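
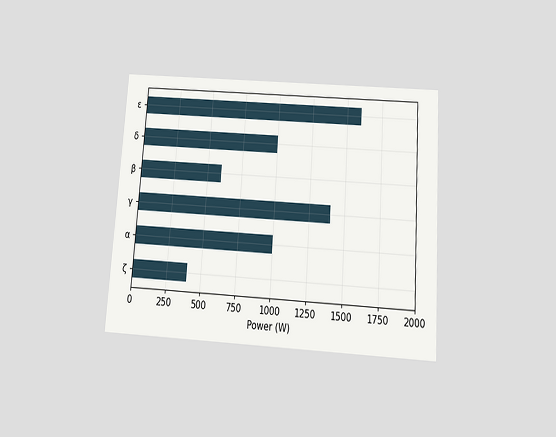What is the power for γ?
1400W

The chart is tilted about 4° clockwise and viewed slightly from below. Reading along the chart's x-axis, the γ bar reaches 1400W.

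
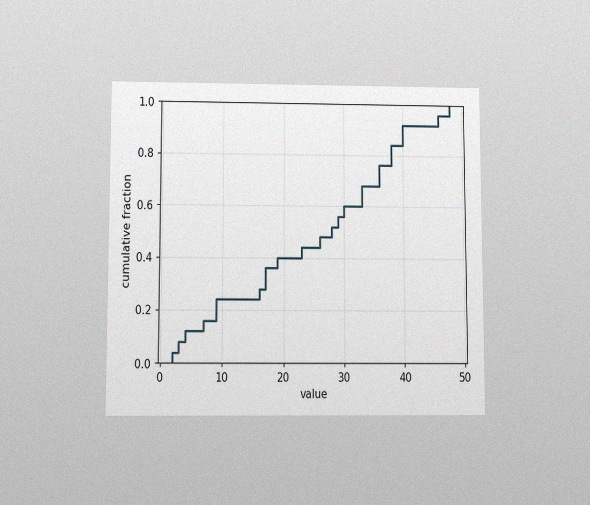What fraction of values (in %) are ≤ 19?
40%

The chart is viewed slightly from below, with some photo noise. At x=19 the ECDF step is at 40%.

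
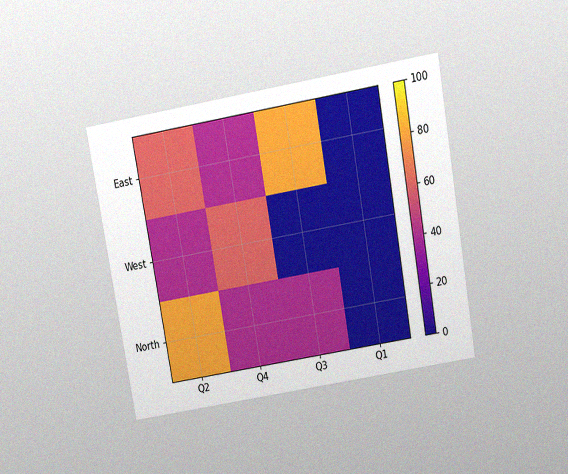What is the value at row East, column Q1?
0

The chart is tilted about 10° counter-clockwise and viewed slightly from above, with some photo noise. Matching cell (East, Q1) against the colorbar gives 0.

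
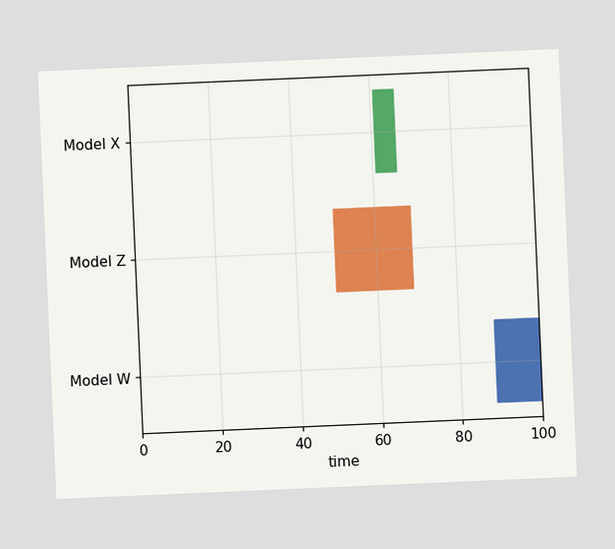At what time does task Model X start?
61

The chart is tilted about 2° counter-clockwise. The Model X bar begins at t=61.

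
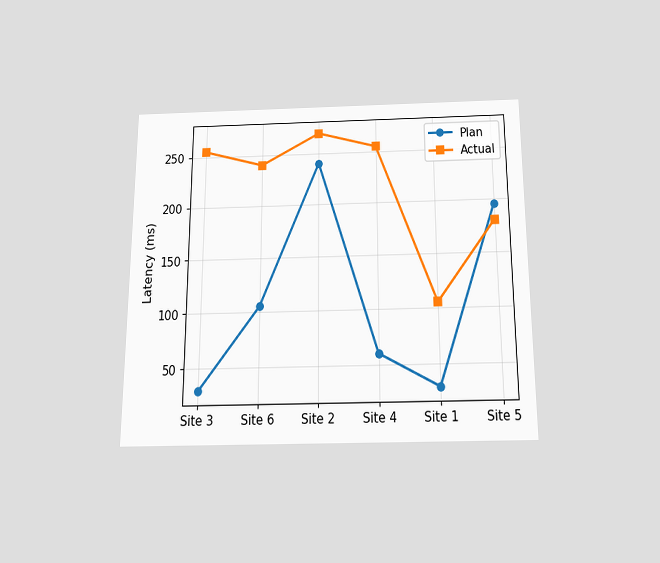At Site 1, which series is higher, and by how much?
The chart is viewed slightly from below. At Site 1, Actual sits above the other line by 75ms.

Actual, by 75ms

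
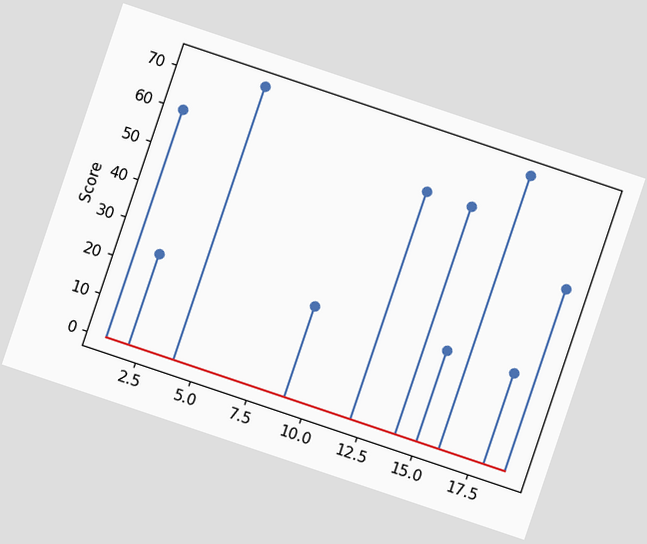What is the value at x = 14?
60

The chart is tilted about 19° clockwise. The stem at x=14 reaches 60.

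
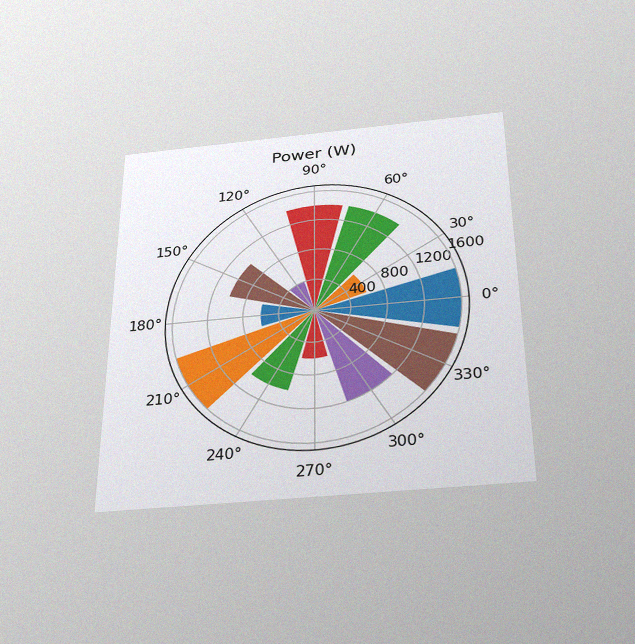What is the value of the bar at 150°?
The chart is viewed slightly from below, with some photo noise. The bar at 150° reaches 1000W on the radial axis.

1000W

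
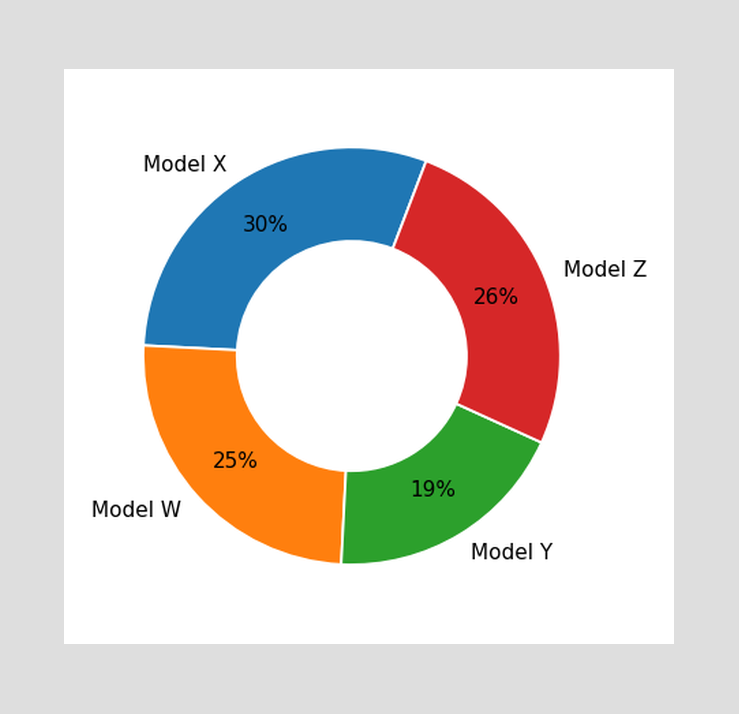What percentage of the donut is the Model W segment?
The Model W segment takes up 25% of the ring.

25%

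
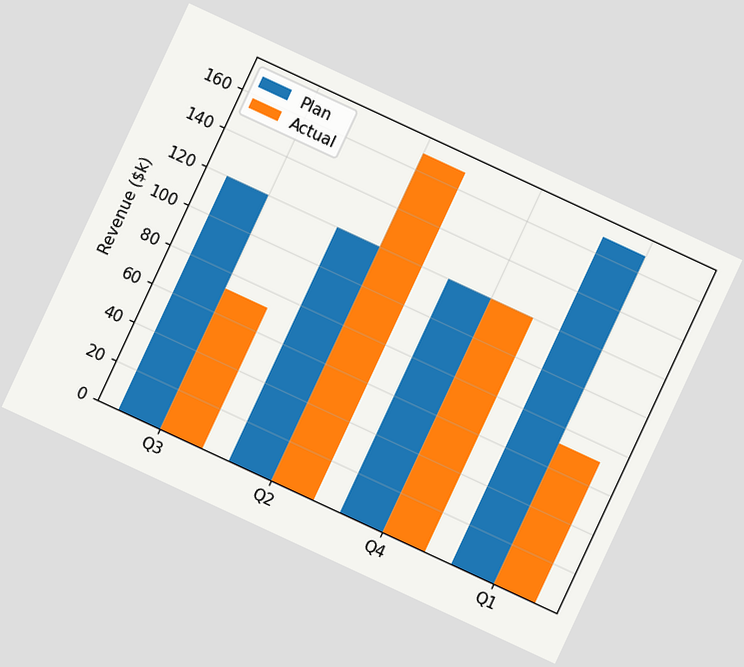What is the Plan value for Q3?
The chart is tilted about 25° clockwise. The Plan bar at Q3 reaches $120k on the y-axis.

$120k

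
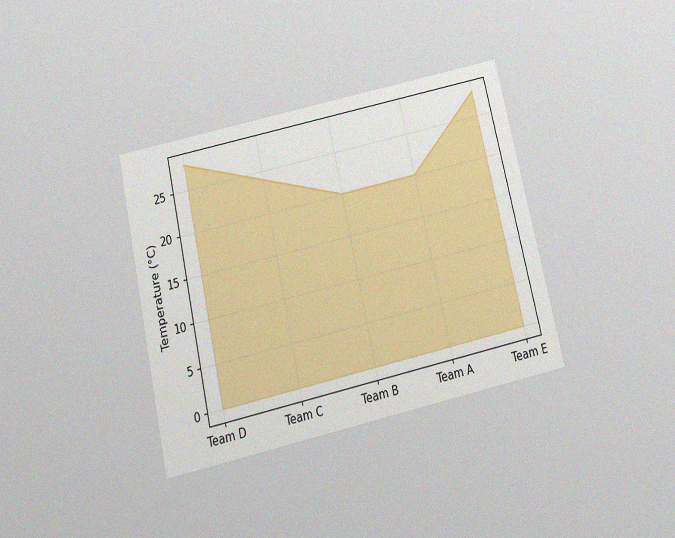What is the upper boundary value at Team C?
24°C

The chart is tilted about 13° counter-clockwise and viewed slightly from below, with some photo noise. At Team C the upper boundary is at 24°C.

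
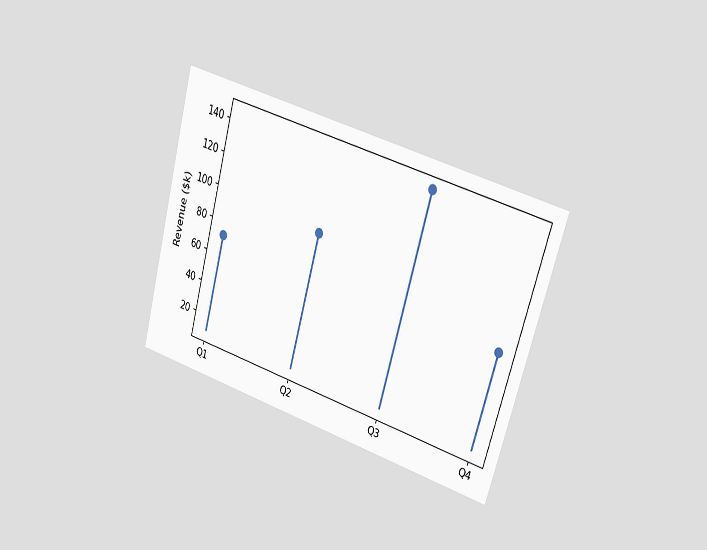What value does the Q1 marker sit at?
The chart is tilted about 16° clockwise and viewed slightly from the right. The Q1 marker sits at $72k.

$72k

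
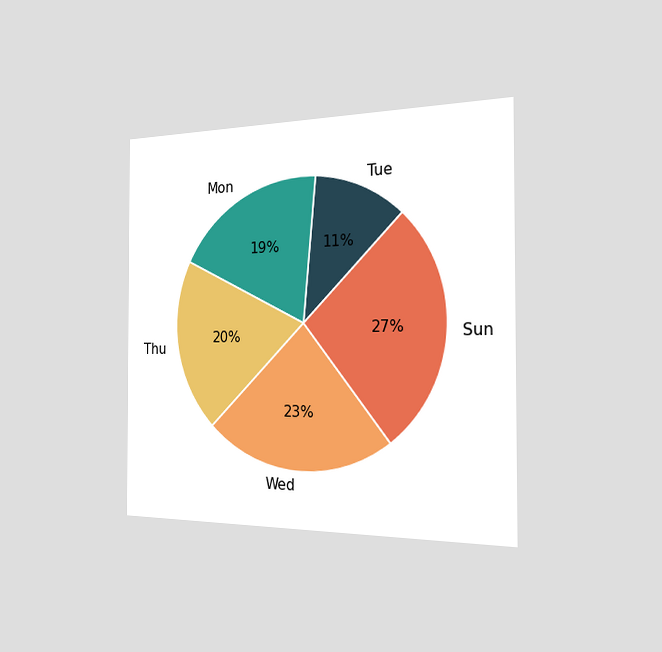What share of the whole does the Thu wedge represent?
20%

The chart is viewed slightly from the right. The Thu slice takes up 20% of the pie.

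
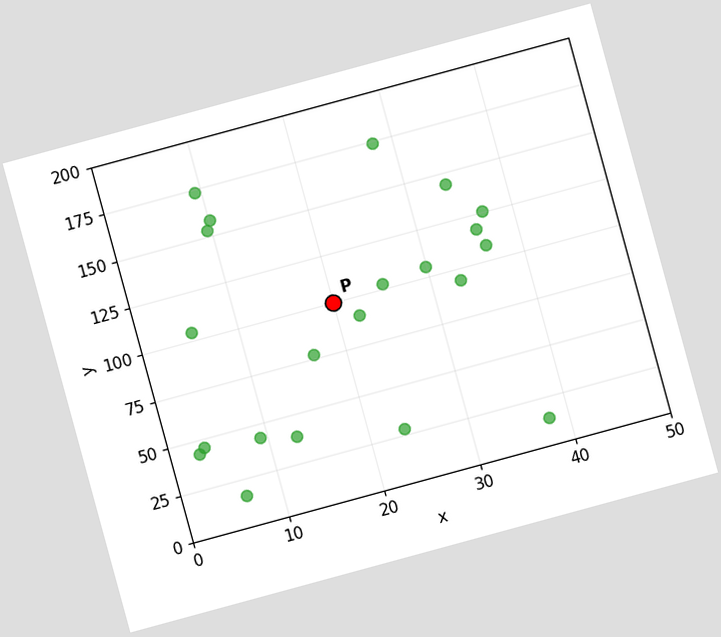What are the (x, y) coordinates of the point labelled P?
(20, 100)

The chart is tilted about 15° counter-clockwise. Following the gridlines from P to each axis, P sits at (20, 100).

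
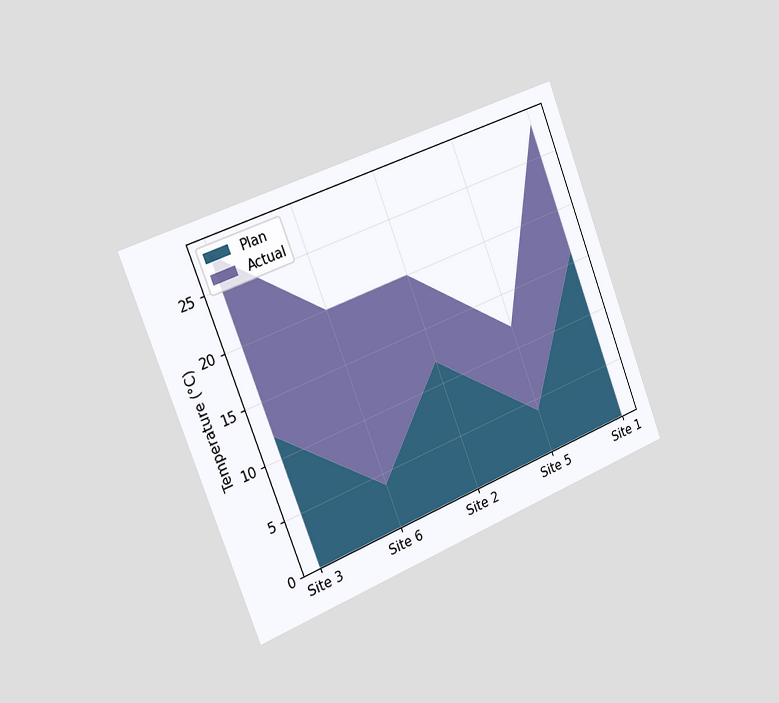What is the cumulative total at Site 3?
28°C

The chart is tilted about 21° counter-clockwise and viewed slightly from the left. The stacked total at Site 3 reaches 28°C.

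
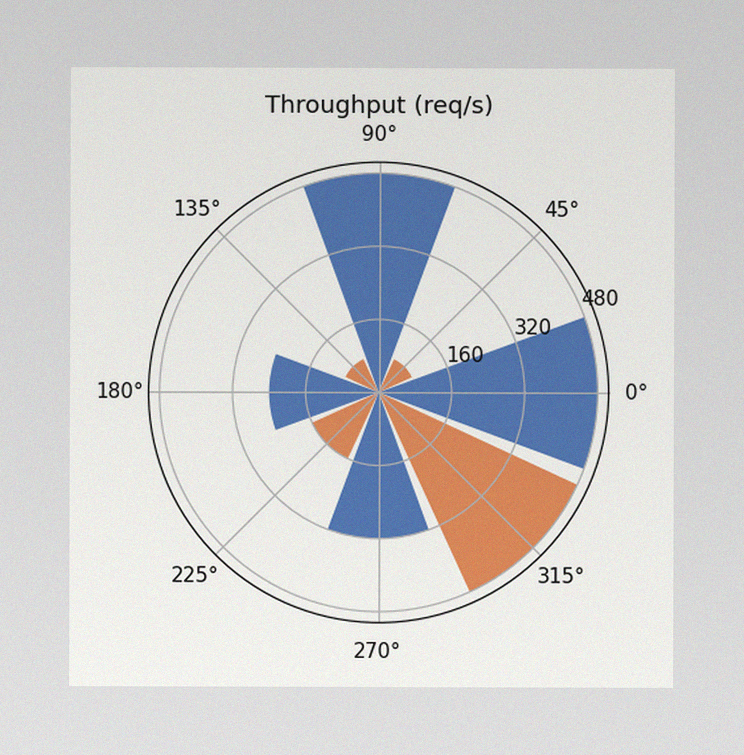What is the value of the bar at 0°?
The image has some photo noise and uneven lighting. The bar at 0° reaches 480req/s on the radial axis.

480req/s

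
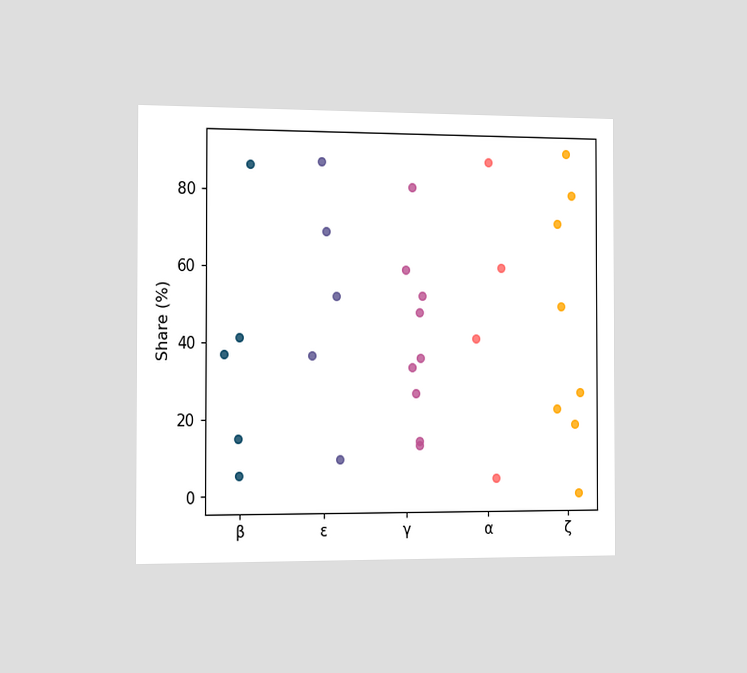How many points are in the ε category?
The chart is viewed slightly from the left. Counting the markers in the ε column gives 5.

5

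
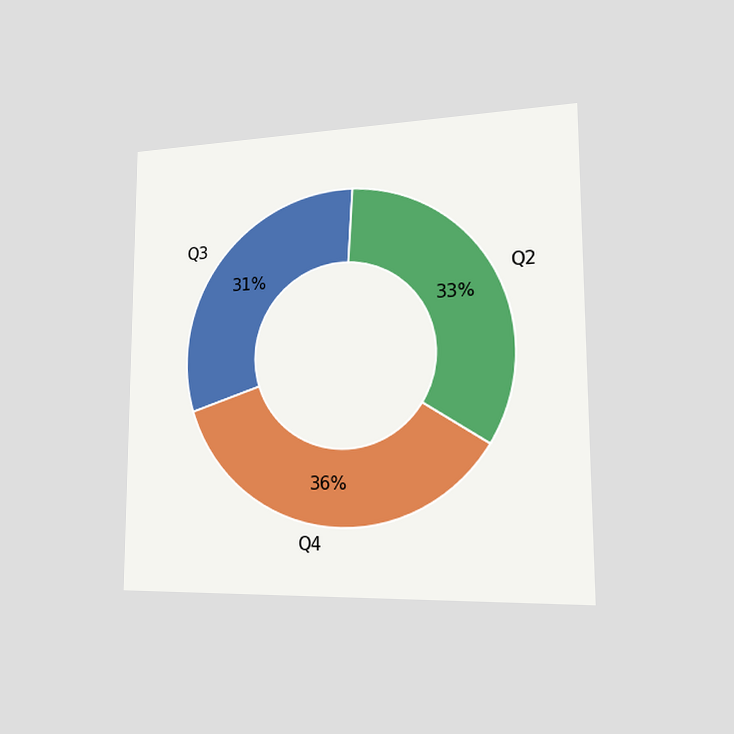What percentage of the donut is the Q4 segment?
36%

The chart is viewed slightly from the right. The Q4 segment takes up 36% of the ring.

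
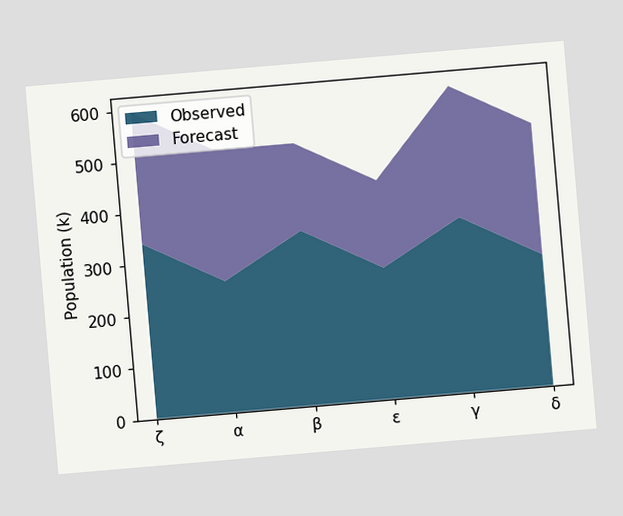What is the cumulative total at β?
The chart is tilted about 5° counter-clockwise. The stacked total at β reaches 510k.

510k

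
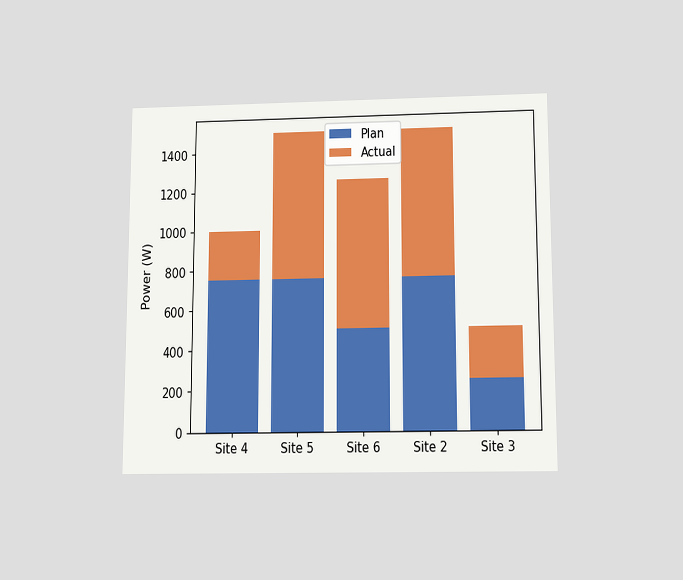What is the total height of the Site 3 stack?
The chart is viewed slightly from below. The Site 3 stack's top reaches 500W on the y-axis.

500W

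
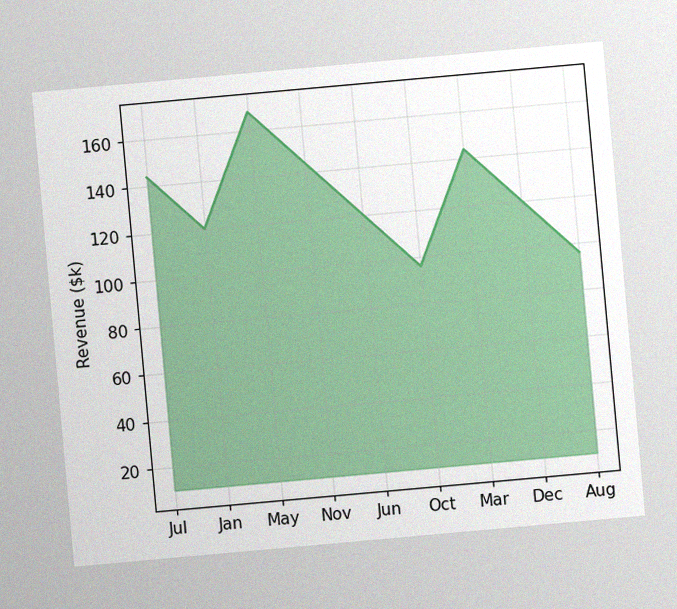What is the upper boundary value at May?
The chart is tilted about 5° counter-clockwise, with some photo noise. At May the upper boundary is at $168k.

$168k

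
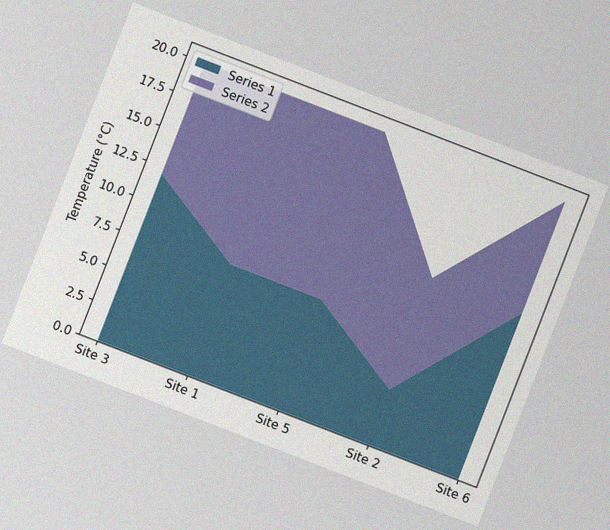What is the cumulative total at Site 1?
20°C

The chart is tilted about 21° clockwise, with some photo noise. The stacked total at Site 1 reaches 20°C.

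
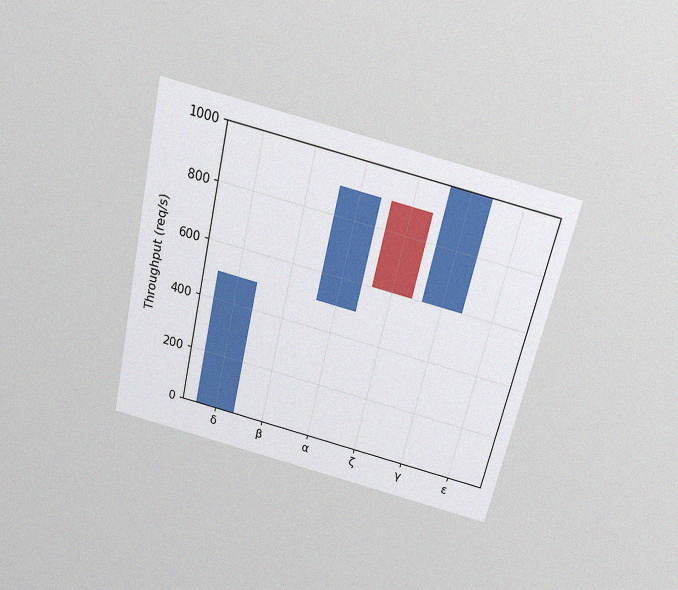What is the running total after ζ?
600req/s

The chart is tilted about 13° clockwise and viewed slightly from above, with some photo noise. After ζ the running total reaches 600req/s.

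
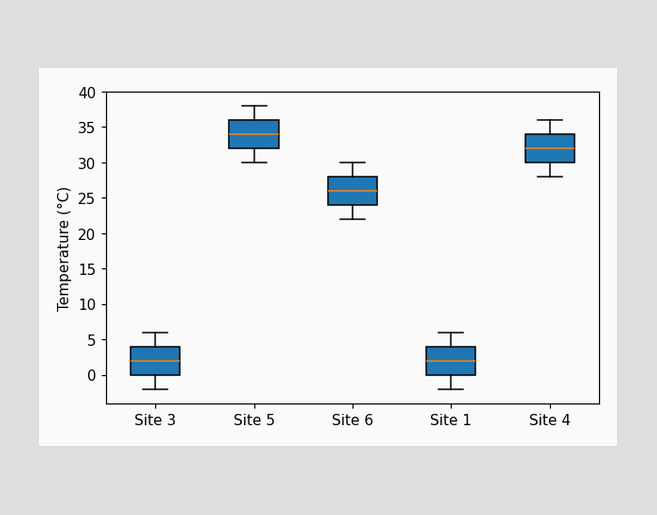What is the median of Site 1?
The median line in the Site 1 box sits at 2°C.

2°C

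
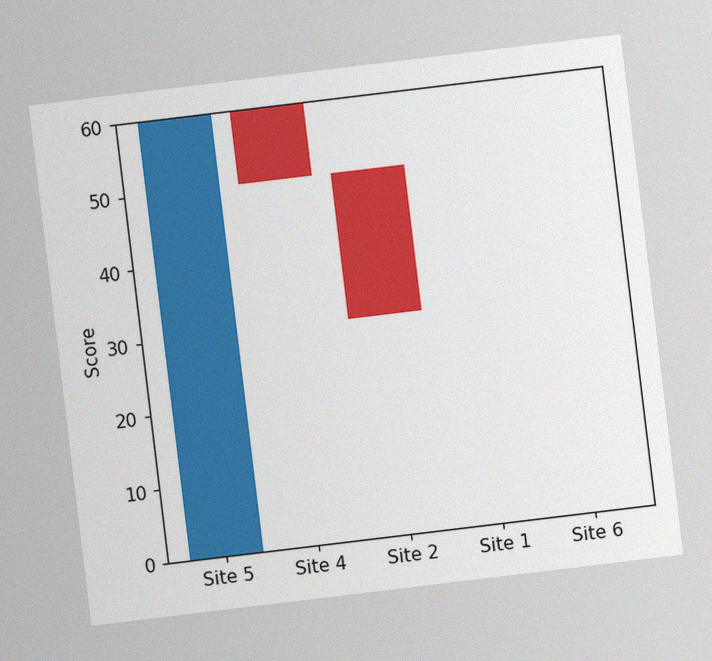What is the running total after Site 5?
60

The chart is tilted about 7° counter-clockwise, with some photo noise. After Site 5 the running total reaches 60.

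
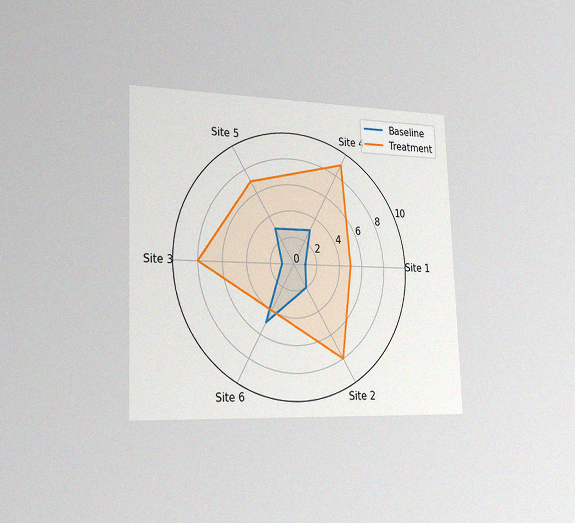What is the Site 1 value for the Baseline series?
1

The chart is tilted about 2° counter-clockwise and viewed slightly from the left, with some photo noise. On the Site 1 axis, Baseline reaches 1.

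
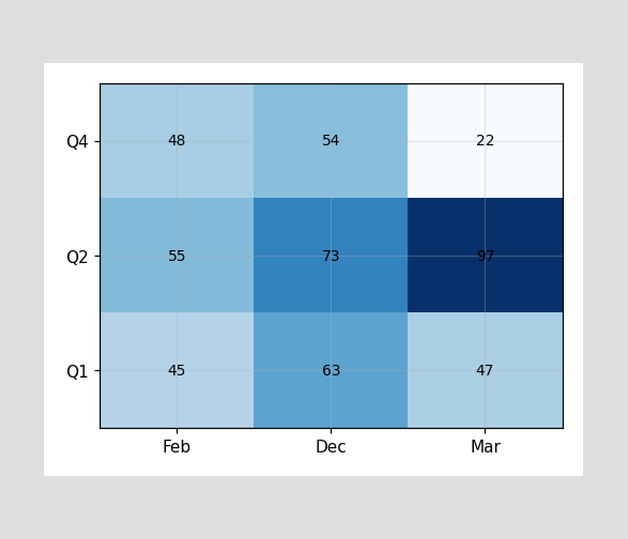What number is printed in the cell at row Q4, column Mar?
The (Q4, Mar) cell reads 22.

22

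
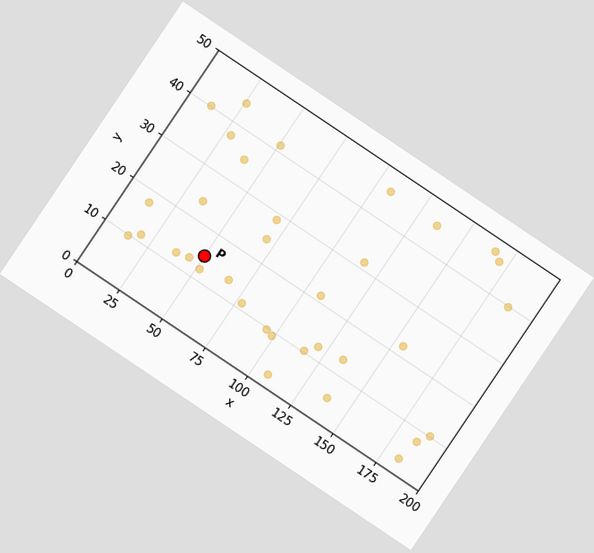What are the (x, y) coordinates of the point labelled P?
(50, 15)

The chart is tilted about 34° clockwise. Following the gridlines from P to each axis, P sits at (50, 15).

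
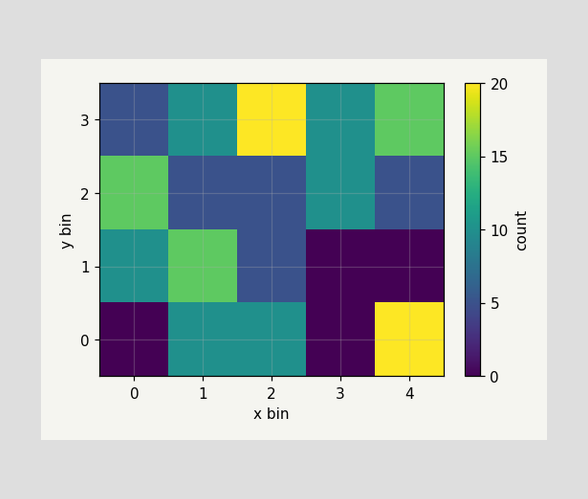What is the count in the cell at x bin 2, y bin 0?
10

Matching the cell (2, 0) against the colorbar gives 10.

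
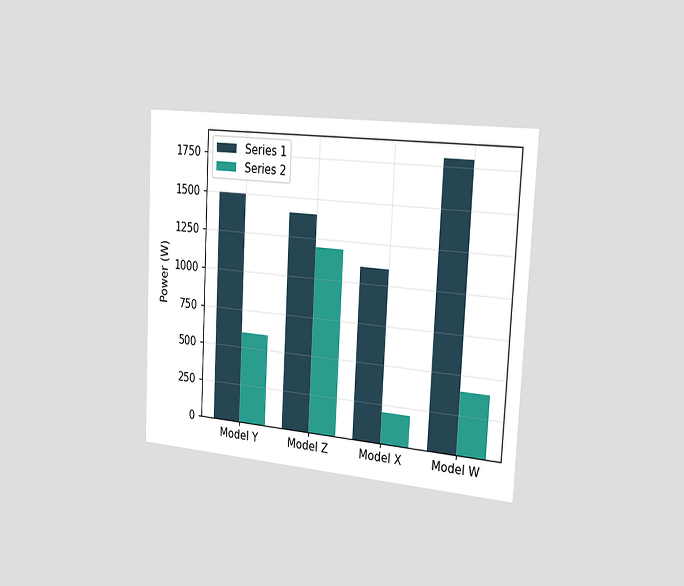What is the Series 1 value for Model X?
The chart is tilted about 3° clockwise and viewed slightly from the right. The Series 1 bar at Model X reaches 1100W on the y-axis.

1100W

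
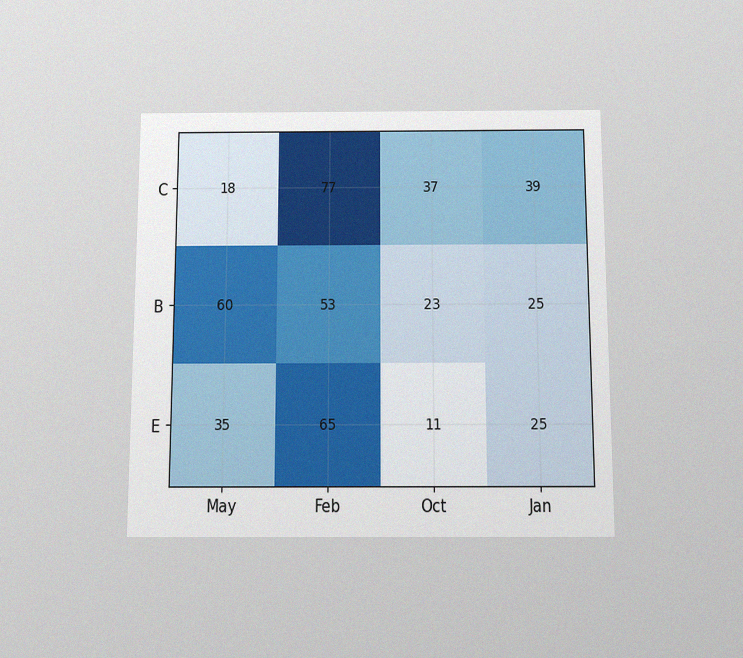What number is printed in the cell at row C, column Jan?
39

The chart is viewed slightly from below, with some photo noise. The (C, Jan) cell reads 39.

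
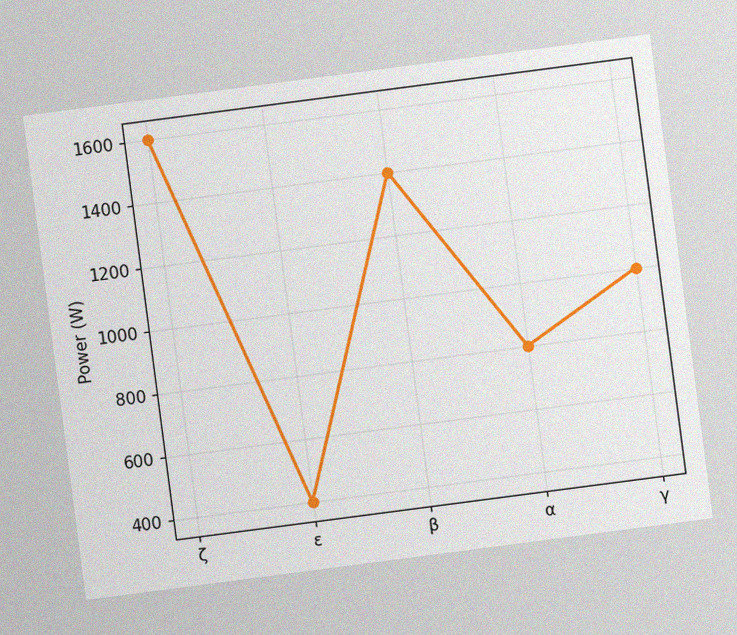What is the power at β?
The chart is tilted about 7° counter-clockwise, with some photo noise. At β, the line is at 1400W.

1400W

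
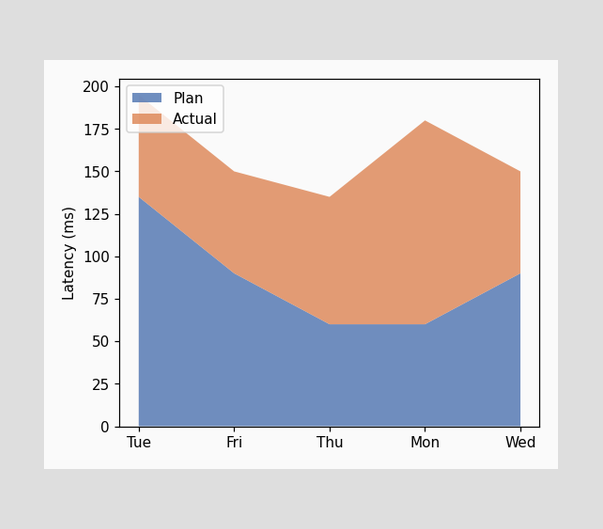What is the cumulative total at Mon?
The stacked total at Mon reaches 180ms.

180ms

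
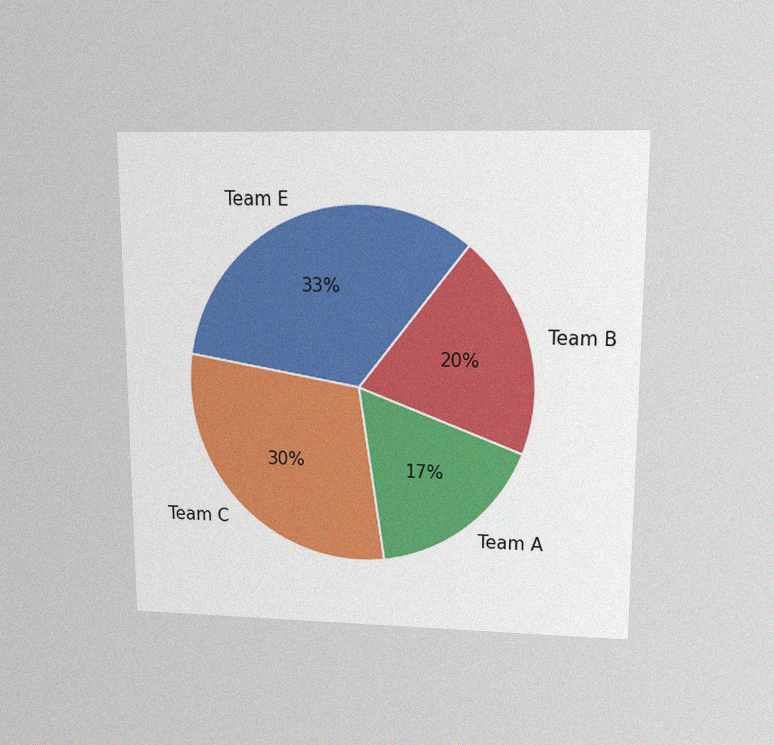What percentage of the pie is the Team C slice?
The chart is viewed at a slight angle, with some photo noise. The Team C slice takes up 30% of the pie.

30%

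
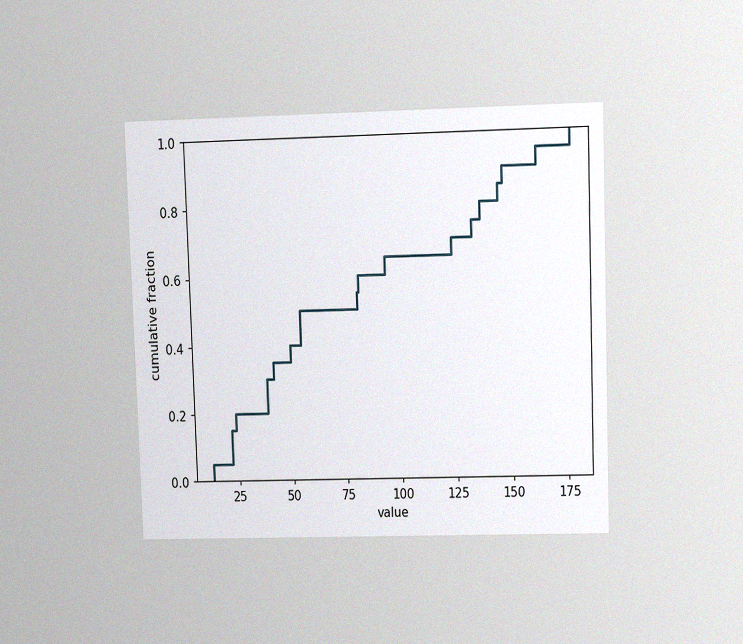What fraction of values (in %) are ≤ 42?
35%

The chart is viewed at a slight angle, with some photo noise. At x=42 the ECDF step is at 35%.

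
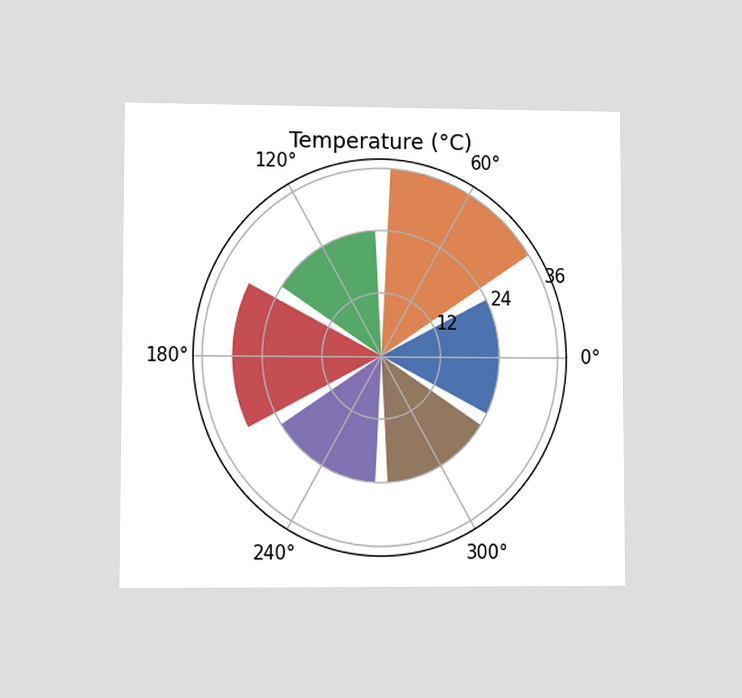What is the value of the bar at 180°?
The chart is viewed at a slight angle. The bar at 180° reaches 30°C on the radial axis.

30°C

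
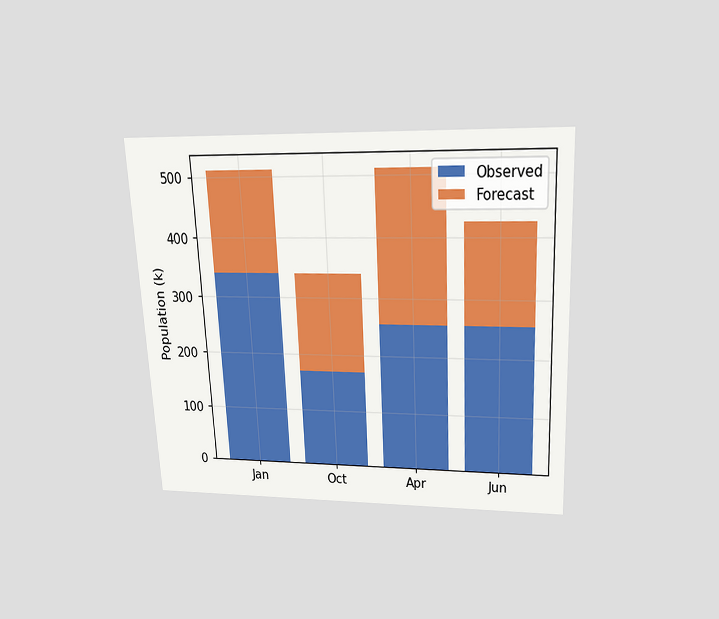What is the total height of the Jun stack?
425k

The chart is tilted about 3° counter-clockwise and viewed slightly from above. The Jun stack's top reaches 425k on the y-axis.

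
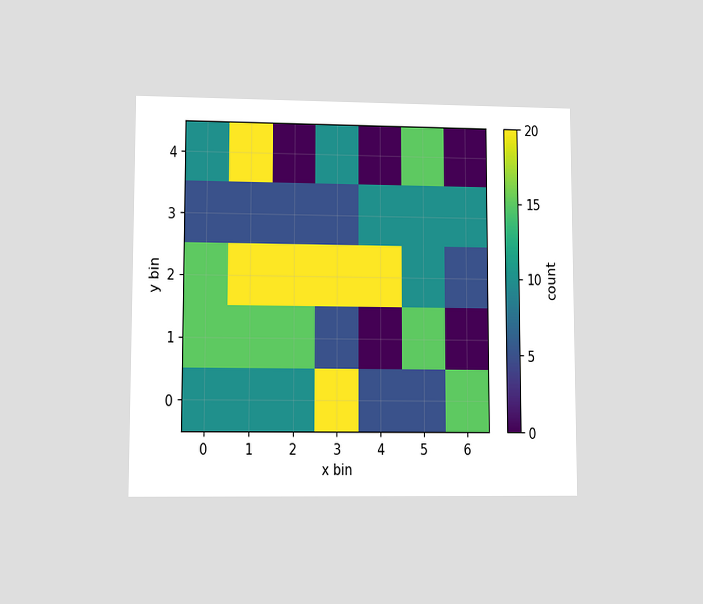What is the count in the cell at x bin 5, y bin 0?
5

The chart is viewed at a slight angle. Matching the cell (5, 0) against the colorbar gives 5.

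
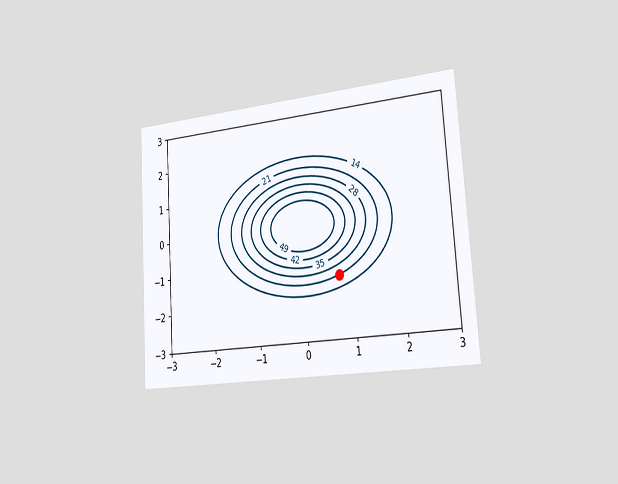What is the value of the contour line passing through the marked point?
21

The chart is tilted about 4° counter-clockwise and viewed slightly from the right. The marked point sits on the contour labelled 21.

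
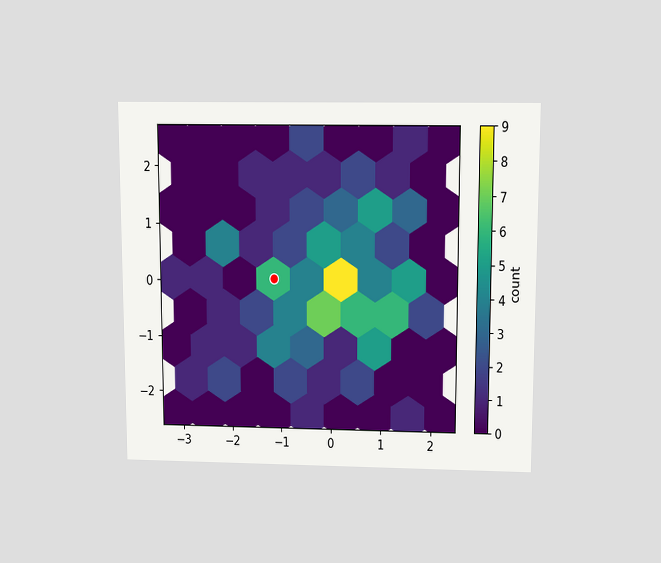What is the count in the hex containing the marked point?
6

The chart is viewed slightly from above. The marked hex reads 6 on the colorbar.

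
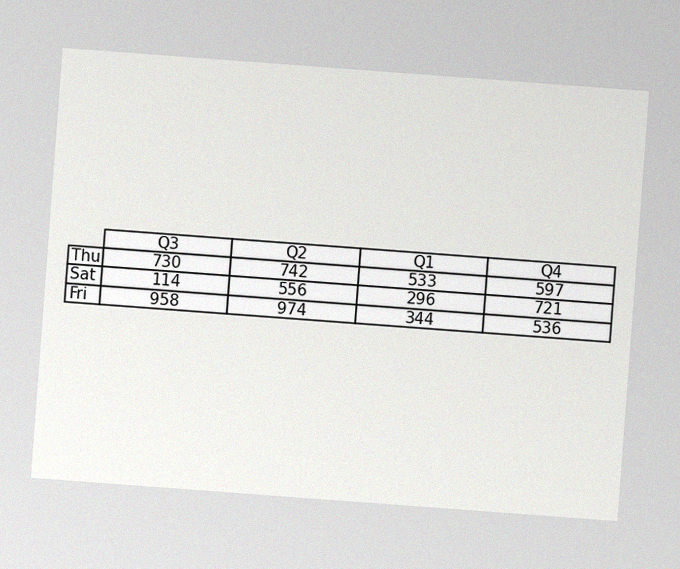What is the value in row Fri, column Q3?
958

The chart is tilted about 4° clockwise, with some photo noise. The (Fri, Q3) cell reads 958.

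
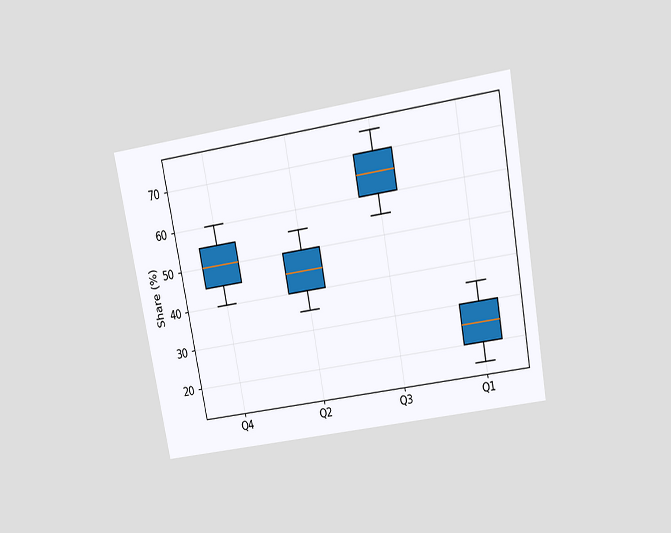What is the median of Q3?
The chart is tilted about 10° counter-clockwise and viewed slightly from above. The median line in the Q3 box sits at 65%.

65%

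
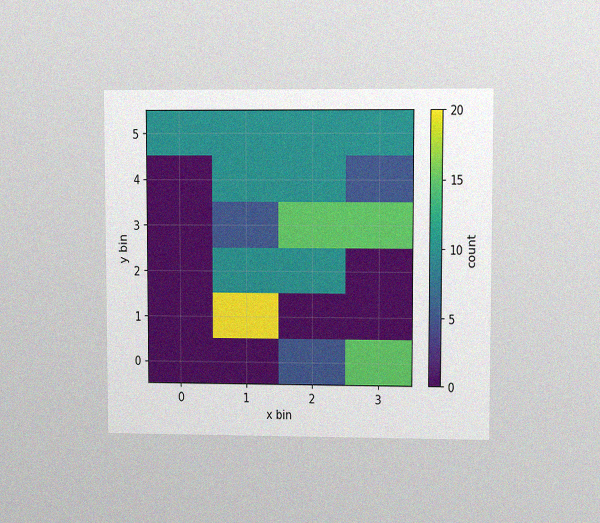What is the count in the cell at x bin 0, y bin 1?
0

The chart is viewed at a slight angle, with some photo noise. Matching the cell (0, 1) against the colorbar gives 0.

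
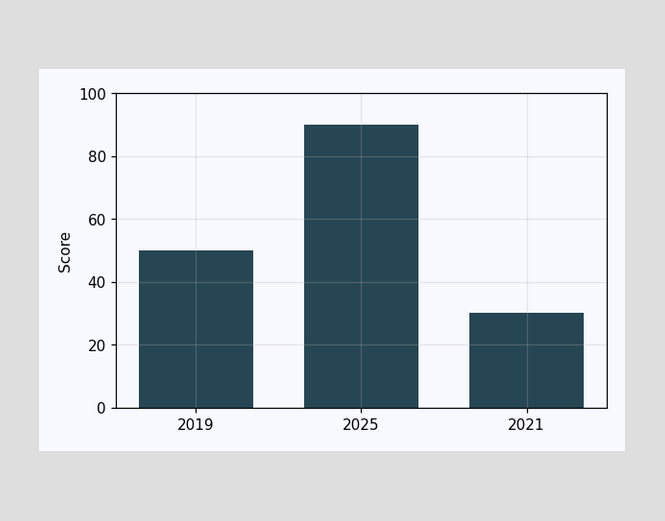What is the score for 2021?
30

Reading along the chart's y-axis, the 2021 bar reaches 30.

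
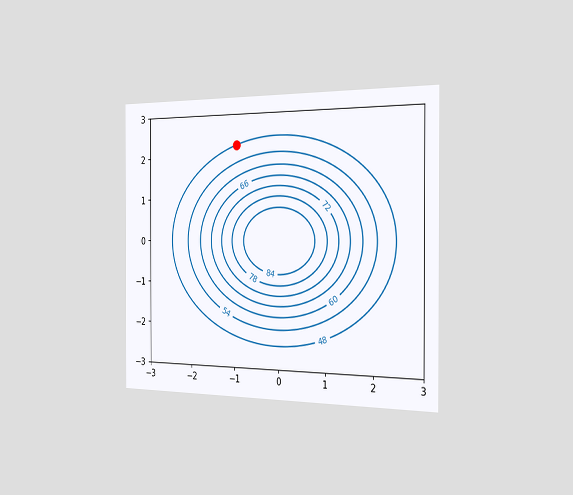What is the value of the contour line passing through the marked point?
48

The chart is viewed slightly from the right. The marked point sits on the contour labelled 48.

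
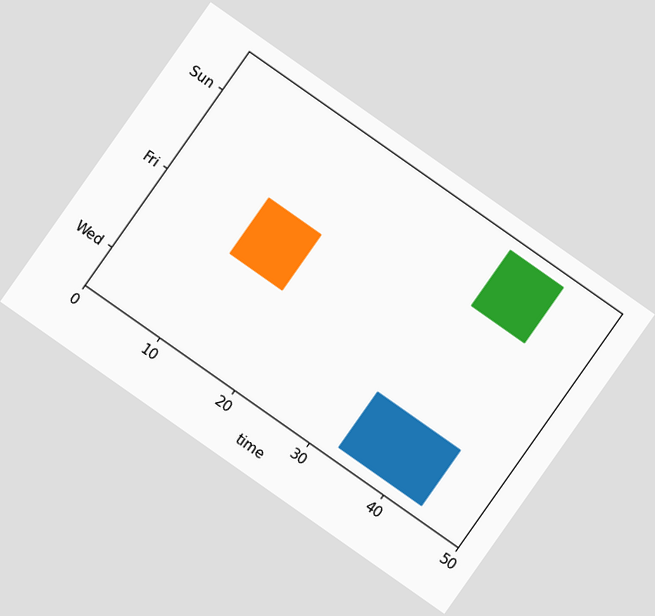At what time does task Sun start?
The chart is tilted about 35° clockwise. The Sun bar begins at t=36.

36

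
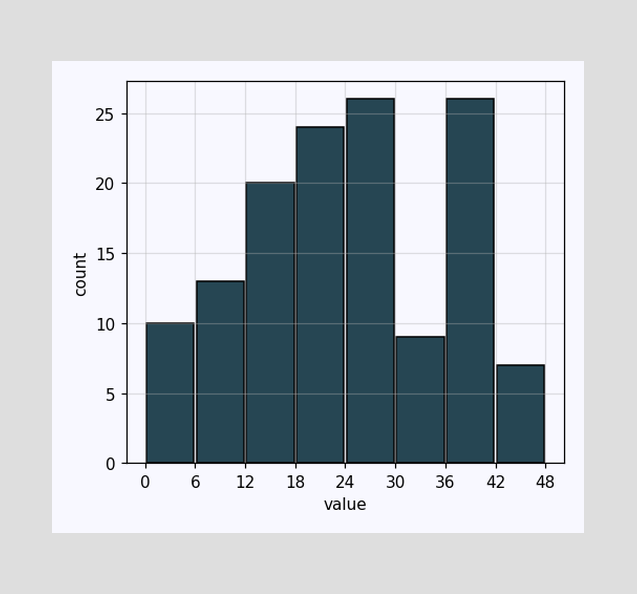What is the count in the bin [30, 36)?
9

The [30, 36) bin has height 9.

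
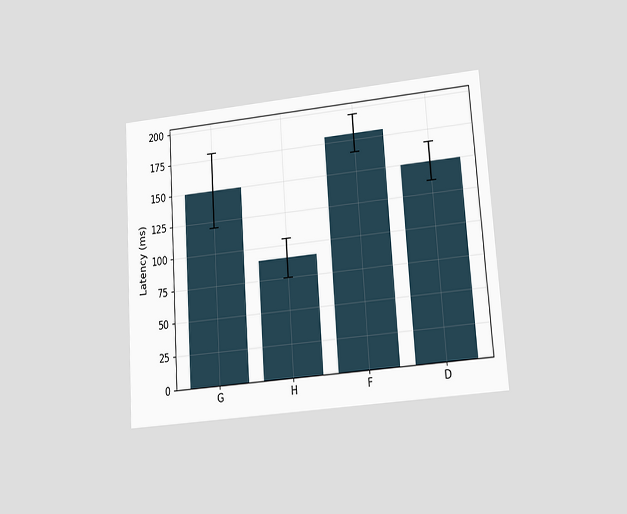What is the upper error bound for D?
165ms

The chart is tilted about 4° counter-clockwise and viewed at a slight angle. The D bar's upper whisker reaches 165ms.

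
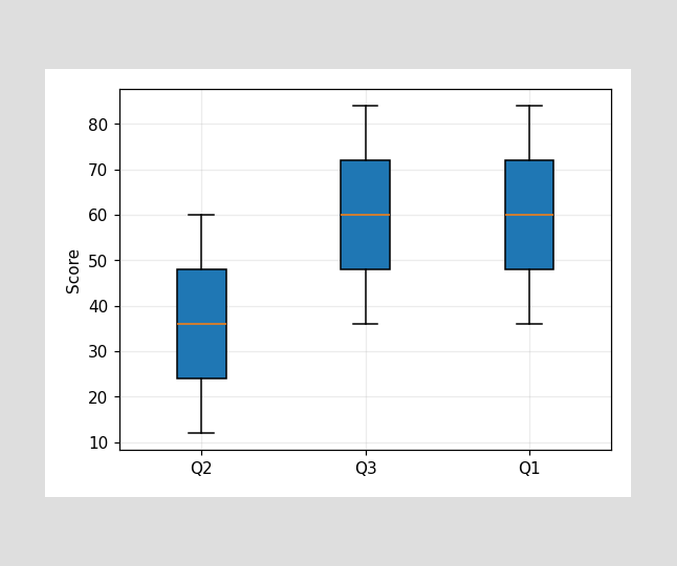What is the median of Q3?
60

The median line in the Q3 box sits at 60.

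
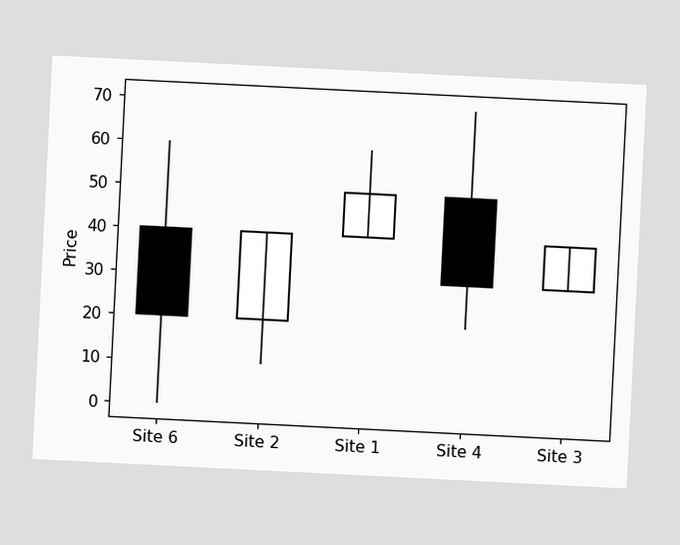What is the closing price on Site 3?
The chart is tilted about 3° clockwise. The Site 3 candle closes at 40.

40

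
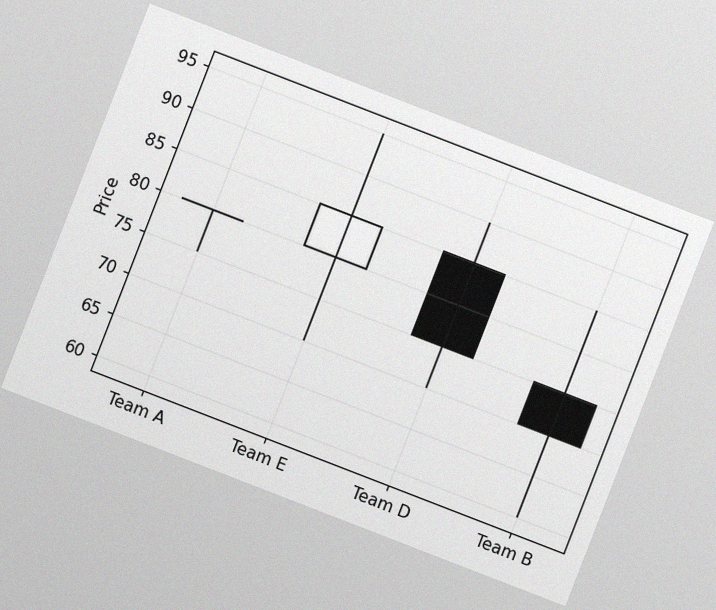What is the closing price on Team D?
The chart is tilted about 21° clockwise, with some photo noise. The Team D candle closes at 75.

75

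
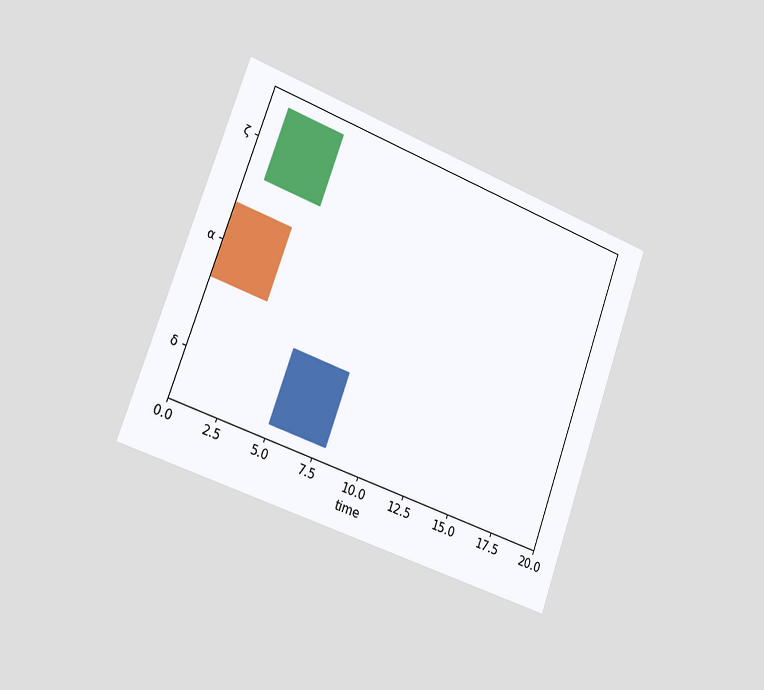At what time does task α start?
0

The chart is tilted about 20° clockwise and viewed slightly from the left. The α bar begins at t=0.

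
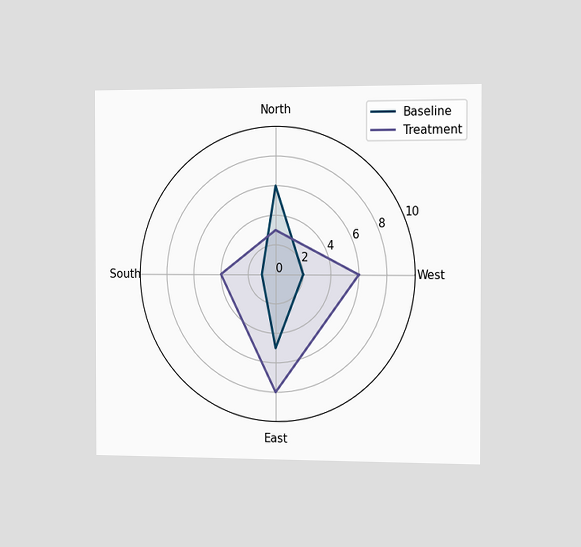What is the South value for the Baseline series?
1

The chart is viewed slightly from the right. On the South axis, Baseline reaches 1.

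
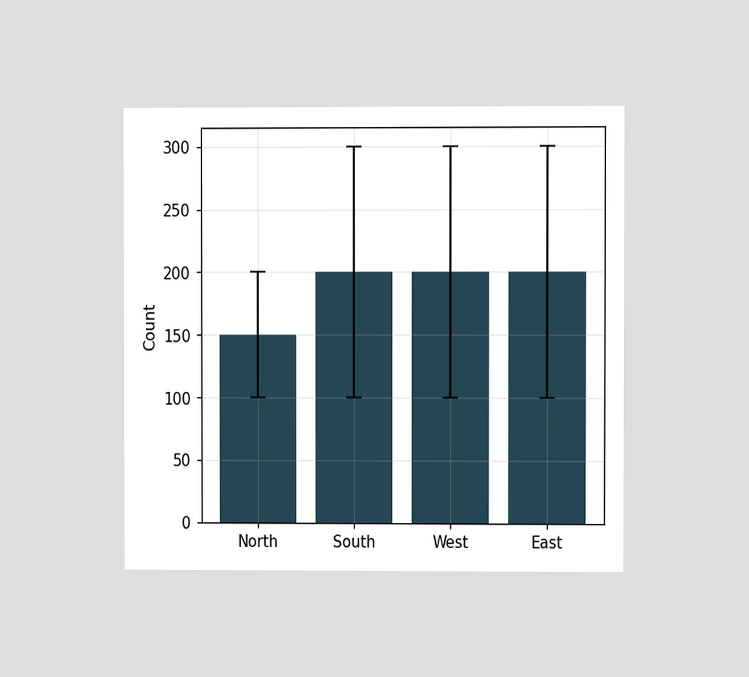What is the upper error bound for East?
The chart is viewed at a slight angle. The East bar's upper whisker reaches 300.

300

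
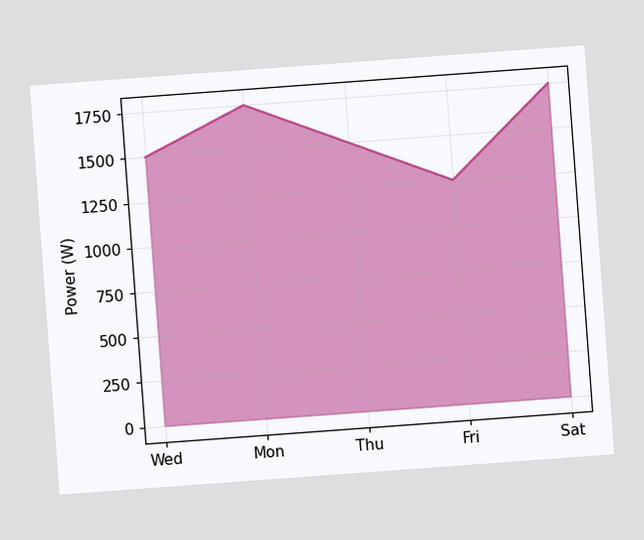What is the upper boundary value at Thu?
The chart is tilted about 4° counter-clockwise. At Thu the upper boundary is at 1500W.

1500W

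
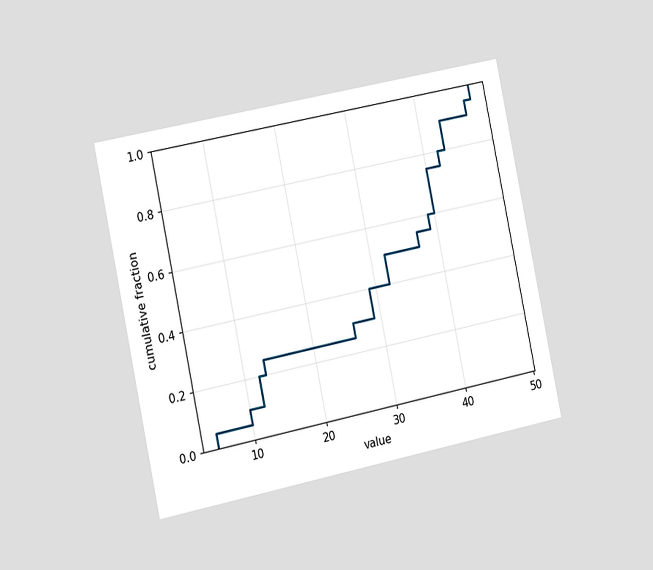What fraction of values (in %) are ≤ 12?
The chart is tilted about 12° counter-clockwise and viewed slightly from the left. At x=12 the ECDF step is at 20%.

20%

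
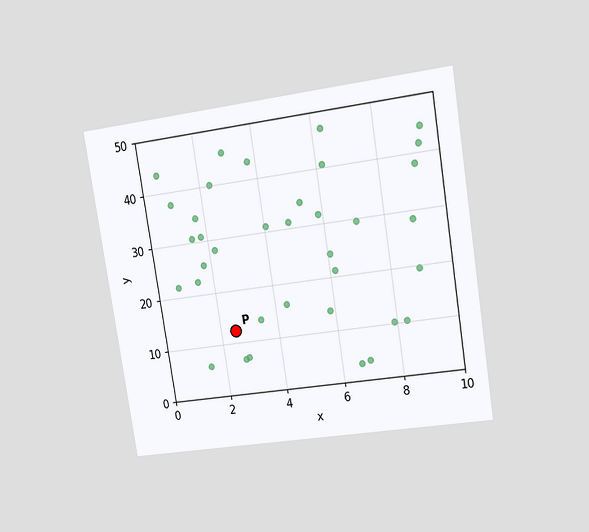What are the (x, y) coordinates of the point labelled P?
The chart is tilted about 9° counter-clockwise and viewed at a slight angle. Following the gridlines from P to each axis, P sits at (2.5, 12.5).

(2.5, 12.5)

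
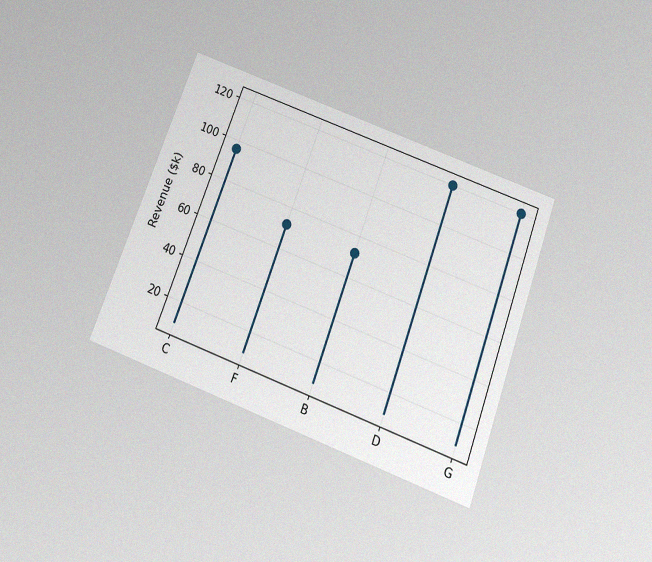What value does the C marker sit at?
$96k

The chart is tilted about 20° clockwise and viewed slightly from below, with some photo noise. The C marker sits at $96k.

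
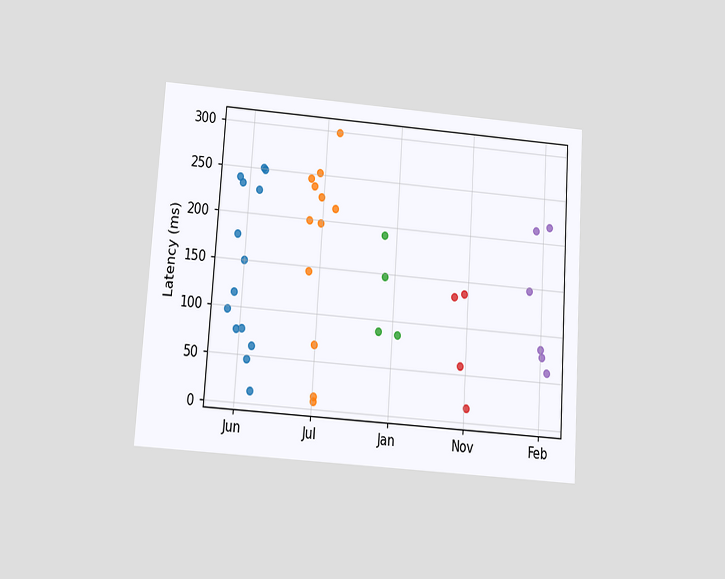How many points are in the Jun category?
The chart is tilted about 4° clockwise and viewed slightly from below. Counting the markers in the Jun column gives 14.

14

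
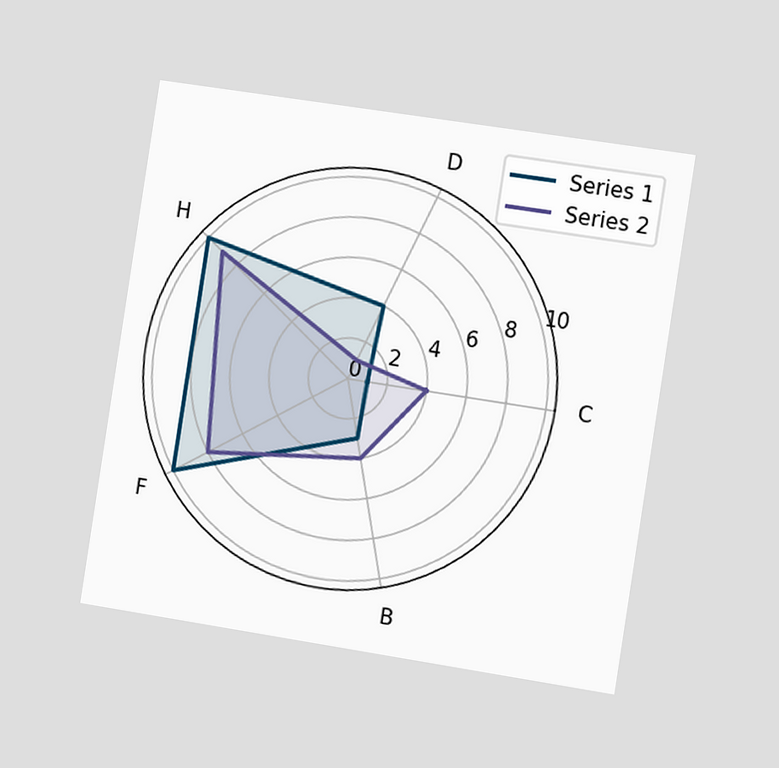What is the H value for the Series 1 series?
10

The chart is tilted about 9° clockwise and viewed slightly from the right. On the H axis, Series 1 reaches 10.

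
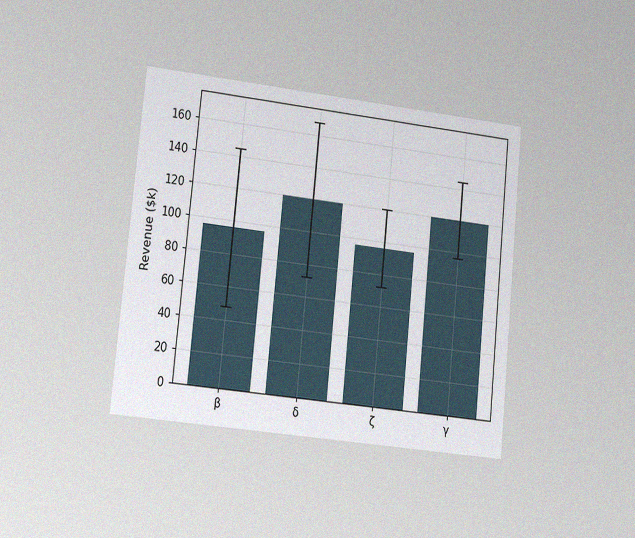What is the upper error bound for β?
The chart is tilted about 6° clockwise and viewed slightly from the left, with some photo noise. The β bar's upper whisker reaches $144k.

$144k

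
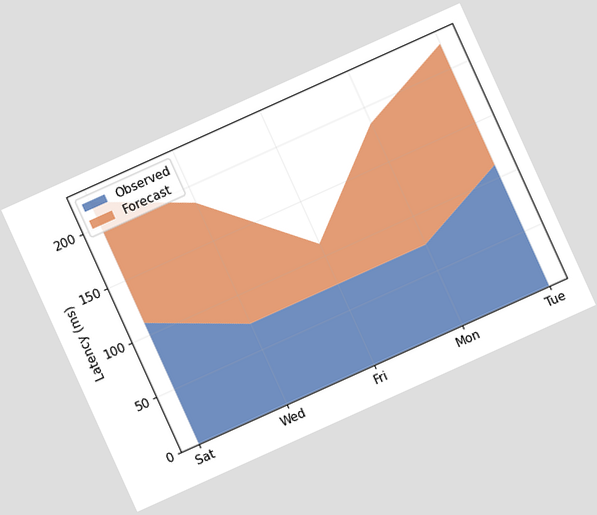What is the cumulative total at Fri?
The chart is tilted about 24° counter-clockwise. The stacked total at Fri reaches 111ms.

111ms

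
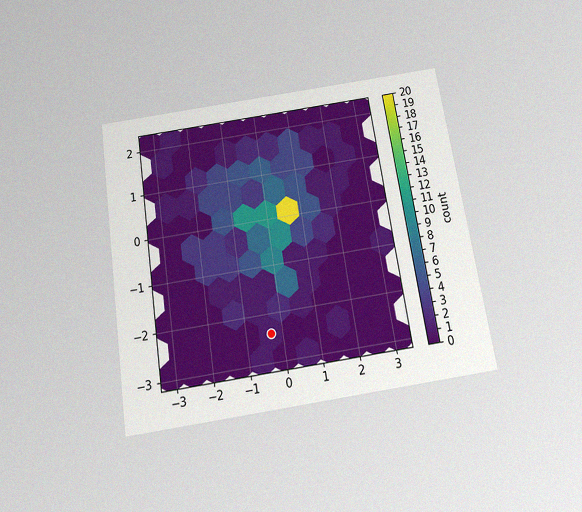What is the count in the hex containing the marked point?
1

The chart is tilted about 9° counter-clockwise and viewed slightly from below, with some photo noise. The marked hex reads 1 on the colorbar.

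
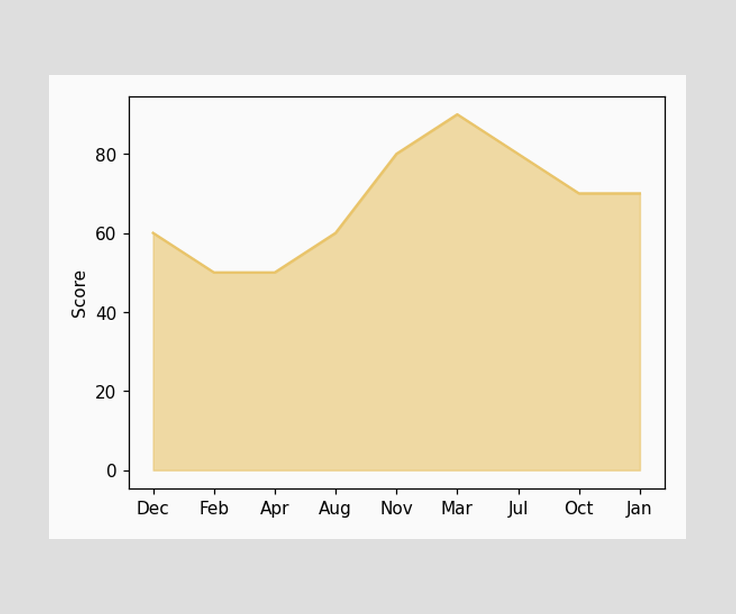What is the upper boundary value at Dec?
At Dec the upper boundary is at 60.

60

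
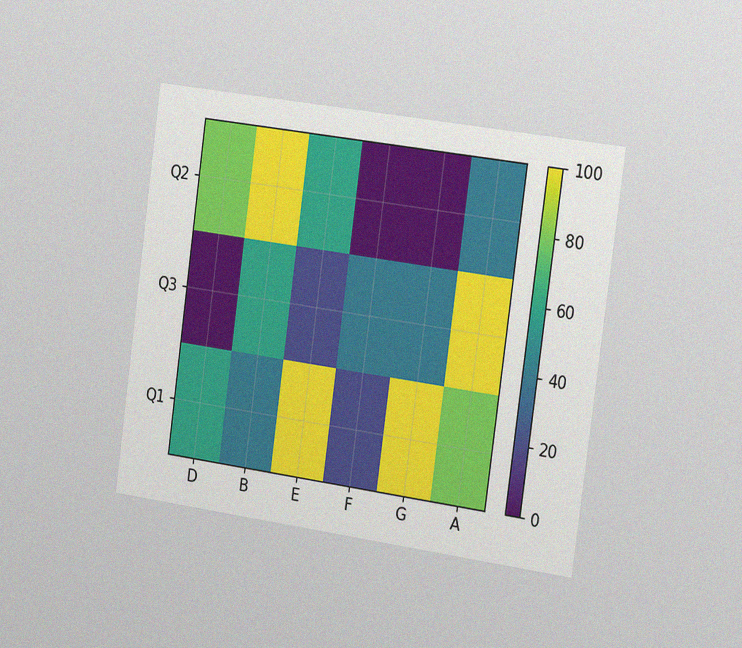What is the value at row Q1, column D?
The chart is tilted about 8° clockwise and viewed slightly from the right, with some photo noise. Matching cell (Q1, D) against the colorbar gives 60.

60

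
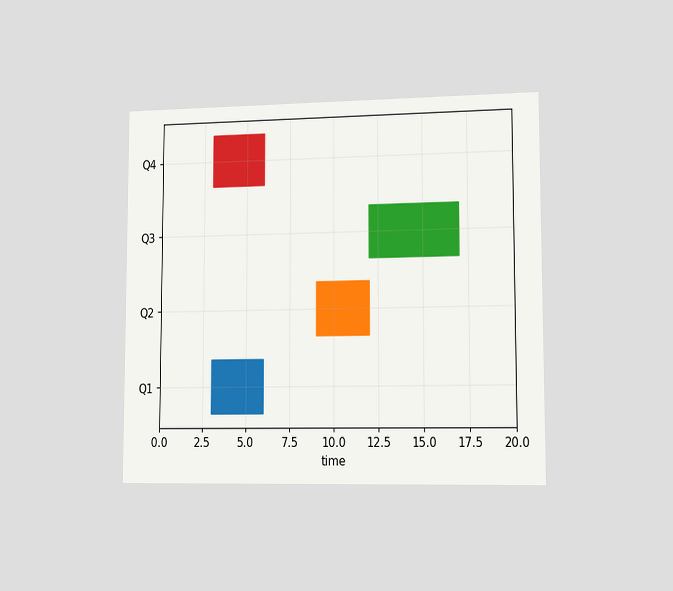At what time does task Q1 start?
3

The chart is viewed slightly from the right. The Q1 bar begins at t=3.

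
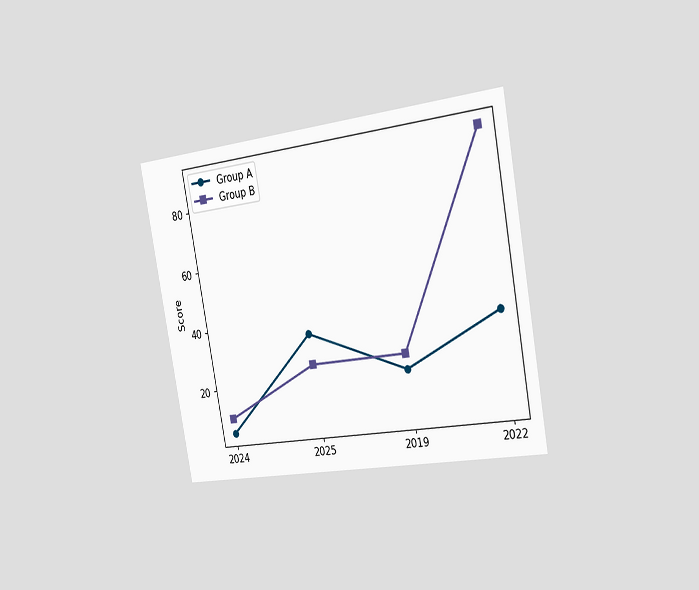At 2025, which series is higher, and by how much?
The chart is tilted about 10° counter-clockwise and viewed slightly from the right. At 2025, Group A sits above the other line by 10.

Group A, by 10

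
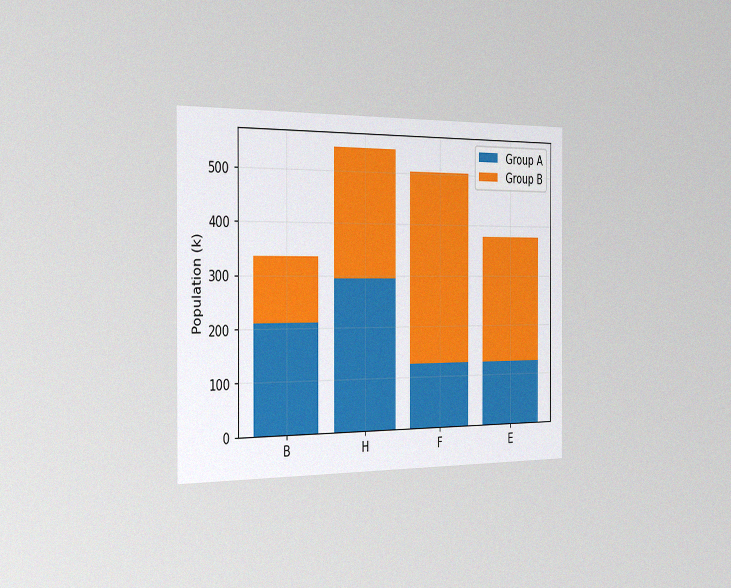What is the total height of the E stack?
The chart is viewed slightly from the left, with some photo noise. The E stack's top reaches 378k on the y-axis.

378k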